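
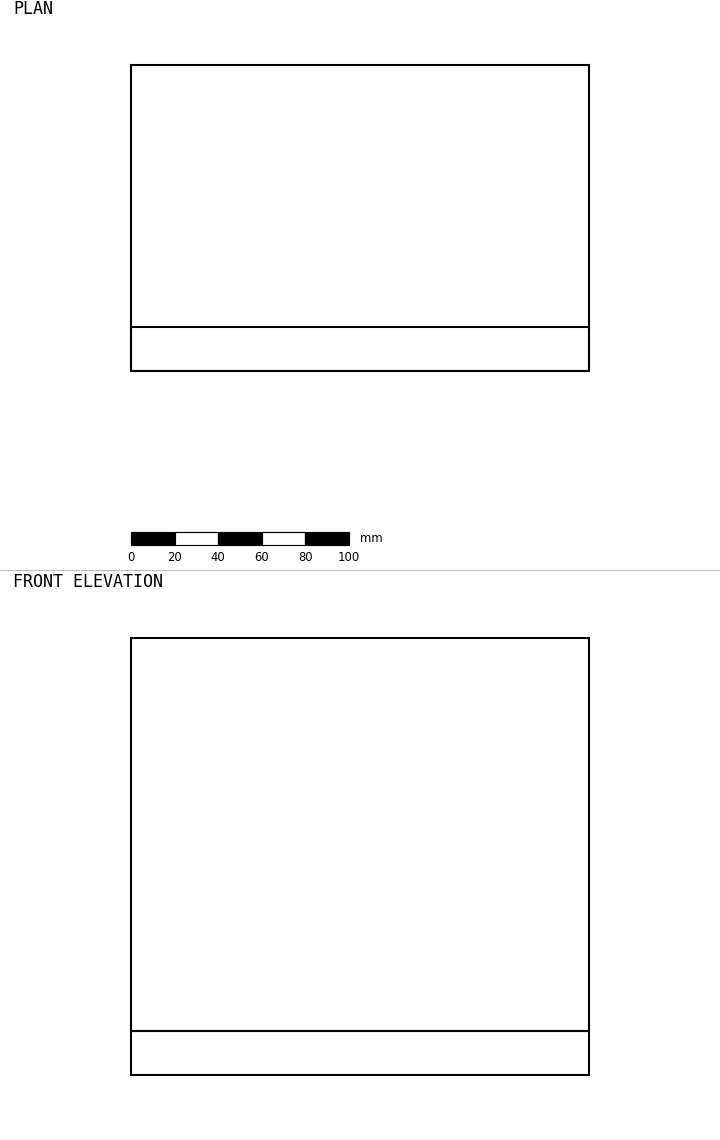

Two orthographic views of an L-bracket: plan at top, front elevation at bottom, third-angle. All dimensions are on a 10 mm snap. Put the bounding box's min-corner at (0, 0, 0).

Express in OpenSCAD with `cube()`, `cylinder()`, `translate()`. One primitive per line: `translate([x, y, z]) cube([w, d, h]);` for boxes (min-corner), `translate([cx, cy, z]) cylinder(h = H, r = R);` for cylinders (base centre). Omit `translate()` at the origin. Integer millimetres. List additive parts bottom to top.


cube([210, 140, 20]);
translate([0, 0, 20]) cube([210, 20, 180]);


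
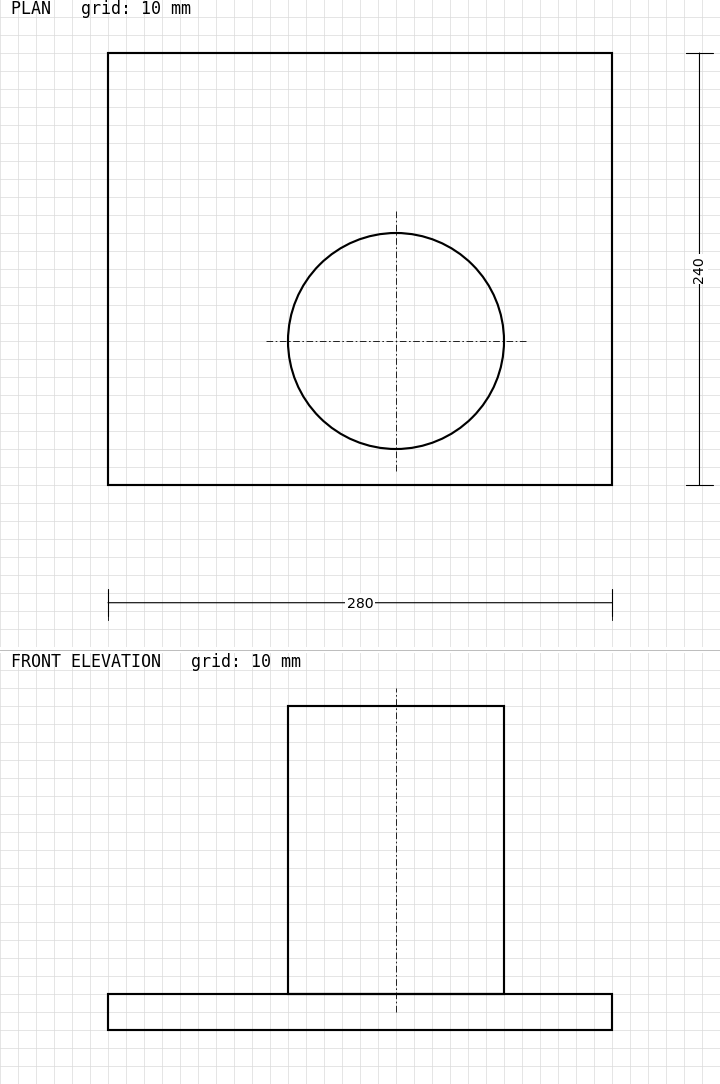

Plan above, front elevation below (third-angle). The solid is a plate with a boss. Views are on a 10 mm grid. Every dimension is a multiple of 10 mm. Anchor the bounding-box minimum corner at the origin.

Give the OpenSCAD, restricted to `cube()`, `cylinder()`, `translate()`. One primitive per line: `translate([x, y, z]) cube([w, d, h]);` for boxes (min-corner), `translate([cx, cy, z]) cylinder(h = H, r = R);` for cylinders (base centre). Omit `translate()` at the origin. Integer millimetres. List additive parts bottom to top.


cube([280, 240, 20]);
translate([160, 80, 20]) cylinder(h = 160, r = 60);


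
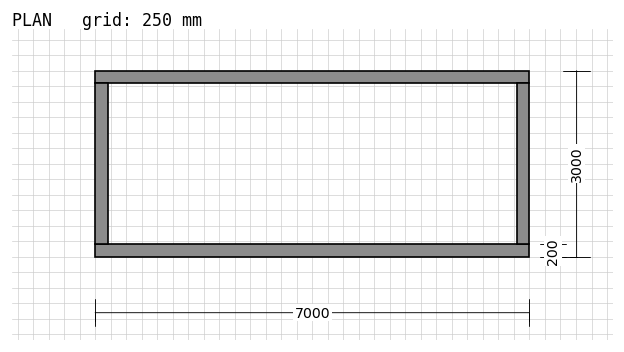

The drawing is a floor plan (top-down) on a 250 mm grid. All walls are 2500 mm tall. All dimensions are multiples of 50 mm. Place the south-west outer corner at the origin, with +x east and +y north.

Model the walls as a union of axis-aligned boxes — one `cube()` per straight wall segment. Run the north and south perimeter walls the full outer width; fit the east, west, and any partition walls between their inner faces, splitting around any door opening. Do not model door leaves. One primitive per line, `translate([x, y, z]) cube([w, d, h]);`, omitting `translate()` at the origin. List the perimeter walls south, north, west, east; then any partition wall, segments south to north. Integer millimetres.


cube([7000, 200, 2500]);
translate([0, 2800, 0]) cube([7000, 200, 2500]);
translate([0, 200, 0]) cube([200, 2600, 2500]);
translate([6800, 200, 0]) cube([200, 2600, 2500]);


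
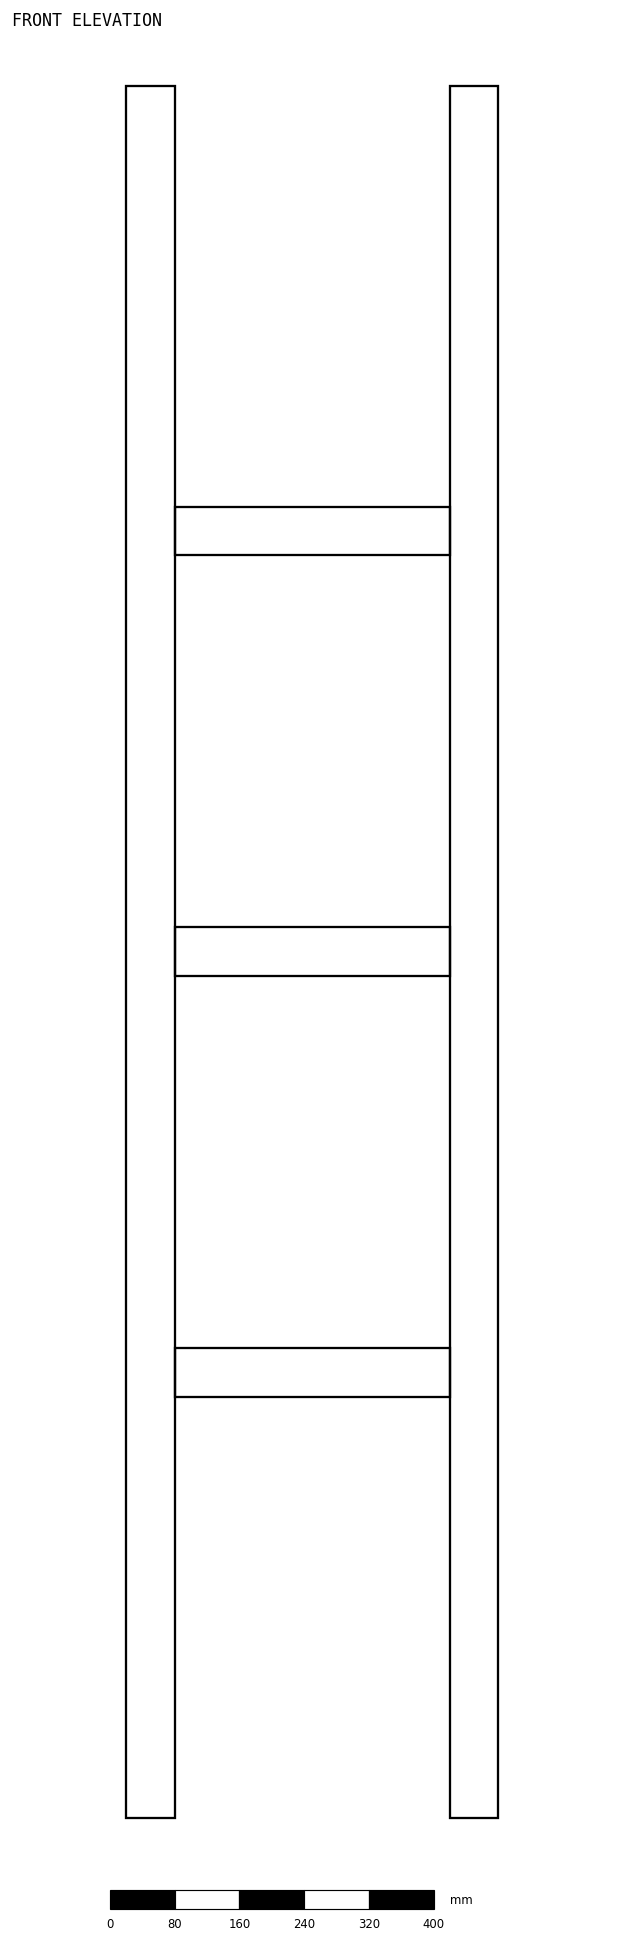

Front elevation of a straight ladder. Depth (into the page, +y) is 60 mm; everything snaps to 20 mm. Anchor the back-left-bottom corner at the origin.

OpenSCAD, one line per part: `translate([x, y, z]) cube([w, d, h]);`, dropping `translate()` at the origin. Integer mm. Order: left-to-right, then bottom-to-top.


cube([60, 60, 2140]);
translate([60, 0, 520]) cube([340, 60, 60]);
translate([60, 0, 1040]) cube([340, 60, 60]);
translate([60, 0, 1560]) cube([340, 60, 60]);
translate([400, 0, 0]) cube([60, 60, 2140]);


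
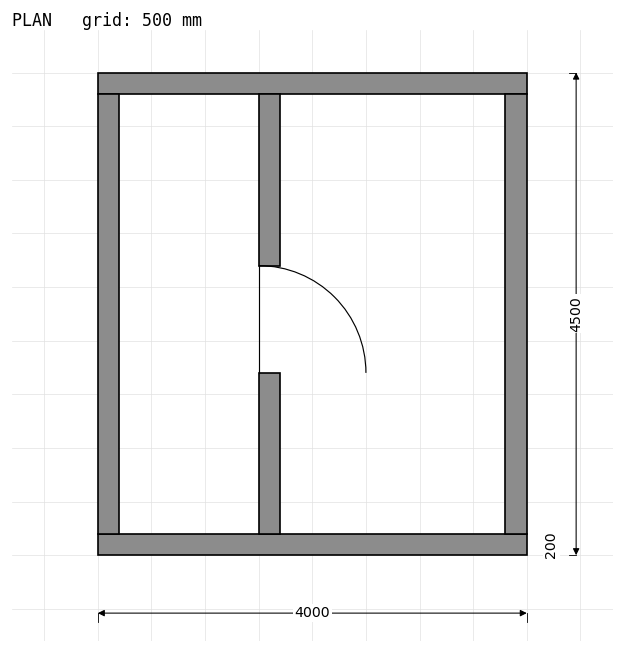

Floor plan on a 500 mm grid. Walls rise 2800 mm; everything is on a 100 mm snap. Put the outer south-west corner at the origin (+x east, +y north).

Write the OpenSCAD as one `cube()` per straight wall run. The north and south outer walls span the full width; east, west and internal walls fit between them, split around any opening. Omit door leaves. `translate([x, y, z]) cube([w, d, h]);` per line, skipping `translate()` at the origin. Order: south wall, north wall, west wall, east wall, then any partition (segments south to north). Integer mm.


cube([4000, 200, 2800]);
translate([0, 4300, 0]) cube([4000, 200, 2800]);
translate([0, 200, 0]) cube([200, 4100, 2800]);
translate([3800, 200, 0]) cube([200, 4100, 2800]);
translate([1500, 200, 0]) cube([200, 1500, 2800]);
translate([1500, 2700, 0]) cube([200, 1600, 2800]);


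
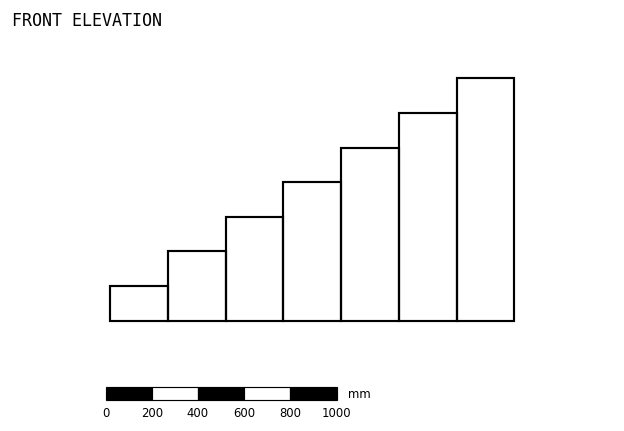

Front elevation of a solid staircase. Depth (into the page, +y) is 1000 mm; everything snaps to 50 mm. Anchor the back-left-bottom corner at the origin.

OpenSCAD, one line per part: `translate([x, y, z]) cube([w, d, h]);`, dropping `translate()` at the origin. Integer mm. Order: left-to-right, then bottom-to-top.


cube([250, 1000, 150]);
translate([250, 0, 0]) cube([250, 1000, 300]);
translate([500, 0, 0]) cube([250, 1000, 450]);
translate([750, 0, 0]) cube([250, 1000, 600]);
translate([1000, 0, 0]) cube([250, 1000, 750]);
translate([1250, 0, 0]) cube([250, 1000, 900]);
translate([1500, 0, 0]) cube([250, 1000, 1050]);


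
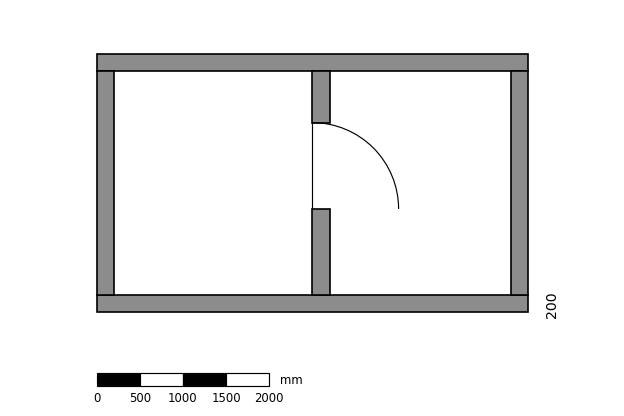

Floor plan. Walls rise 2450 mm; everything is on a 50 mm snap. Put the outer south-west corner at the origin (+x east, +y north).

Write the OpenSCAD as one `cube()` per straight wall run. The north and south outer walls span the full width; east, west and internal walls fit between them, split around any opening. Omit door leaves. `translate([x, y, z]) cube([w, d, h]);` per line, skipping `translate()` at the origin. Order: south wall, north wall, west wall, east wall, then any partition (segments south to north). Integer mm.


cube([5000, 200, 2450]);
translate([0, 2800, 0]) cube([5000, 200, 2450]);
translate([0, 200, 0]) cube([200, 2600, 2450]);
translate([4800, 200, 0]) cube([200, 2600, 2450]);
translate([2500, 200, 0]) cube([200, 1000, 2450]);
translate([2500, 2200, 0]) cube([200, 600, 2450]);


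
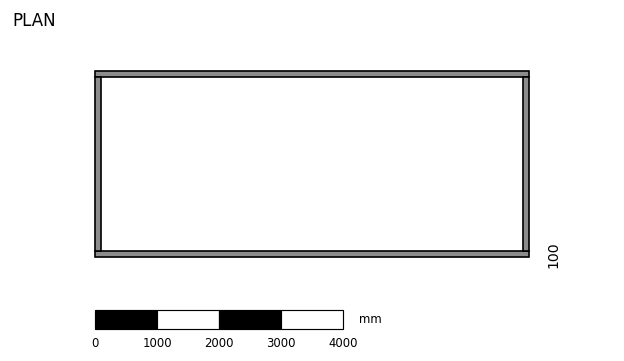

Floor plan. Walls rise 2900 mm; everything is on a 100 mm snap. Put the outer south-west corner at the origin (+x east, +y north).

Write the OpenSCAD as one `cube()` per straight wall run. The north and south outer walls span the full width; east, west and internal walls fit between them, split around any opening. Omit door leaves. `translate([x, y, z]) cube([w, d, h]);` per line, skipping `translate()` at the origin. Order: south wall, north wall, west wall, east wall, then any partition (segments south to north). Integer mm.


cube([7000, 100, 2900]);
translate([0, 2900, 0]) cube([7000, 100, 2900]);
translate([0, 100, 0]) cube([100, 2800, 2900]);
translate([6900, 100, 0]) cube([100, 2800, 2900]);


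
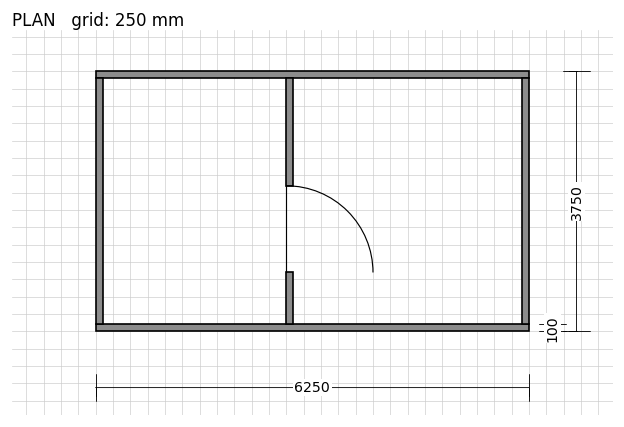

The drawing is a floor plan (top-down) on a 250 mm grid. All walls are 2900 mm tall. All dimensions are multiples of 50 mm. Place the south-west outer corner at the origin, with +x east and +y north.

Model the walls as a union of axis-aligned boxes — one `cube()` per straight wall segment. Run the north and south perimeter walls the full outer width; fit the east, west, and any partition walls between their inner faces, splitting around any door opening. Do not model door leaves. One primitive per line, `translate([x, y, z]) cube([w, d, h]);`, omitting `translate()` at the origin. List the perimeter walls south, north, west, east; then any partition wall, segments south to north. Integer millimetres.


cube([6250, 100, 2900]);
translate([0, 3650, 0]) cube([6250, 100, 2900]);
translate([0, 100, 0]) cube([100, 3550, 2900]);
translate([6150, 100, 0]) cube([100, 3550, 2900]);
translate([2750, 100, 0]) cube([100, 750, 2900]);
translate([2750, 2100, 0]) cube([100, 1550, 2900]);


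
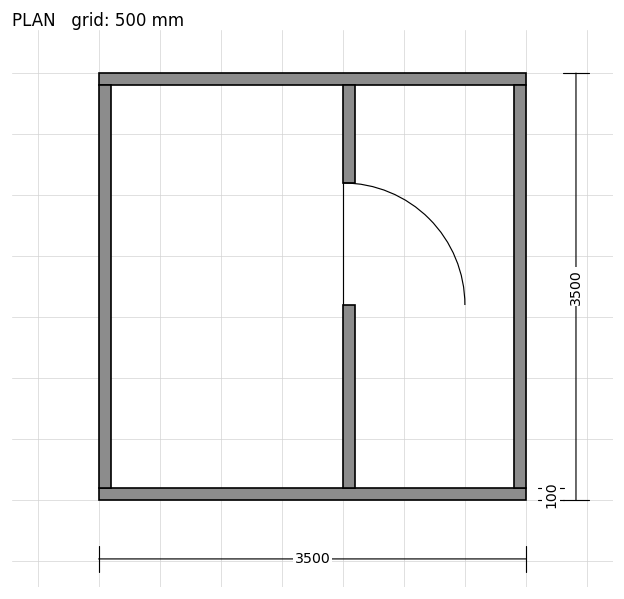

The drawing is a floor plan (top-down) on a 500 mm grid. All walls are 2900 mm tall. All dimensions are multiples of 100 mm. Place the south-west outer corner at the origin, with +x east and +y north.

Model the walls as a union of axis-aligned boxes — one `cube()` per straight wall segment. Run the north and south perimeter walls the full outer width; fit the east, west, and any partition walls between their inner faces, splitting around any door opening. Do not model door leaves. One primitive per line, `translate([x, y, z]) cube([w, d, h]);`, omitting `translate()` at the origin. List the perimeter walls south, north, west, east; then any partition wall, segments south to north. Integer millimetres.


cube([3500, 100, 2900]);
translate([0, 3400, 0]) cube([3500, 100, 2900]);
translate([0, 100, 0]) cube([100, 3300, 2900]);
translate([3400, 100, 0]) cube([100, 3300, 2900]);
translate([2000, 100, 0]) cube([100, 1500, 2900]);
translate([2000, 2600, 0]) cube([100, 800, 2900]);


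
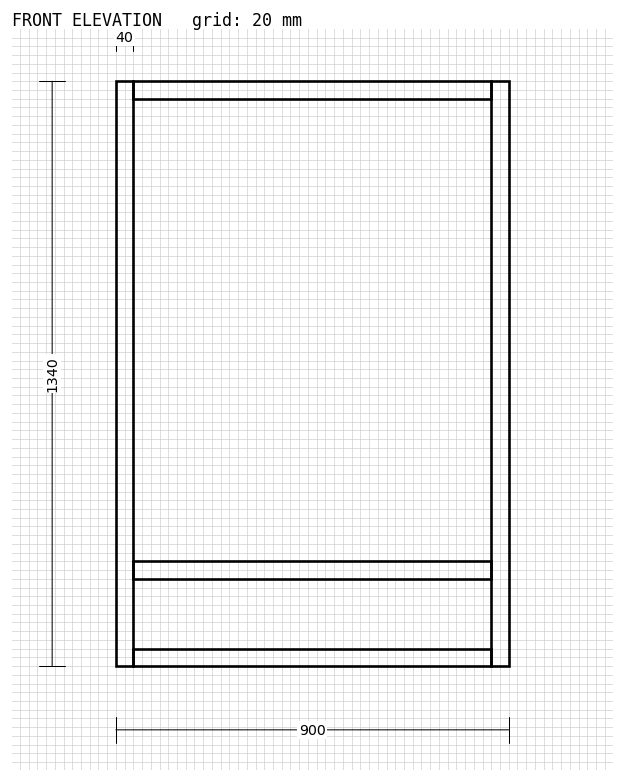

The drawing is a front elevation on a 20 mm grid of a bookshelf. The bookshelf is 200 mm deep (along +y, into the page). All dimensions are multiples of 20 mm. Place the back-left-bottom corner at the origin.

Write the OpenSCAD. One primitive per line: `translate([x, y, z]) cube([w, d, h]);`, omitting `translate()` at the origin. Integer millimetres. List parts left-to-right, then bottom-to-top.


cube([40, 200, 1340]);
translate([40, 0, 0]) cube([820, 200, 40]);
translate([40, 0, 200]) cube([820, 200, 40]);
translate([40, 0, 1300]) cube([820, 200, 40]);
translate([860, 0, 0]) cube([40, 200, 1340]);


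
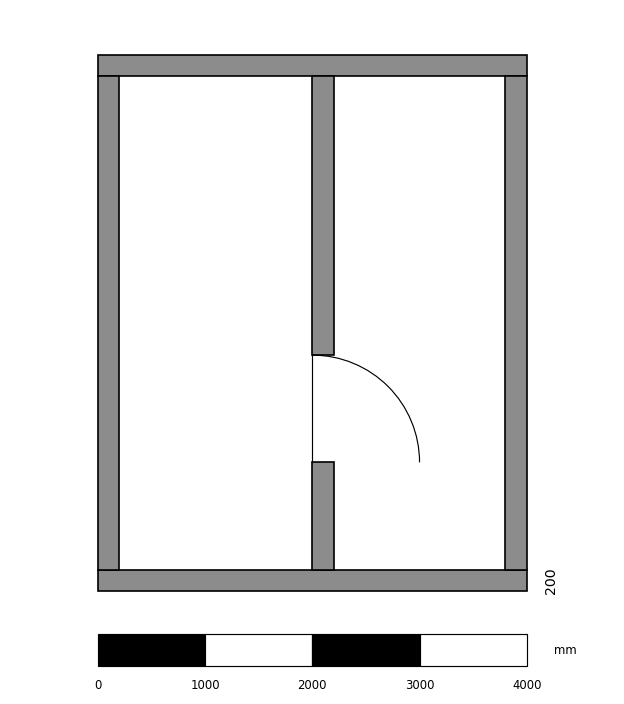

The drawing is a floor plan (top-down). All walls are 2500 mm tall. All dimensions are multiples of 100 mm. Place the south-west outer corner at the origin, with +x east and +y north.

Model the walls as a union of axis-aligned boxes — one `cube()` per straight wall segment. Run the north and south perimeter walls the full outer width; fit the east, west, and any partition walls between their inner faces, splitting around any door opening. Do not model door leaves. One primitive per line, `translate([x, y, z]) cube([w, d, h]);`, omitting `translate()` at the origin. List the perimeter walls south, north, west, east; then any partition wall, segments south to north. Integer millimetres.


cube([4000, 200, 2500]);
translate([0, 4800, 0]) cube([4000, 200, 2500]);
translate([0, 200, 0]) cube([200, 4600, 2500]);
translate([3800, 200, 0]) cube([200, 4600, 2500]);
translate([2000, 200, 0]) cube([200, 1000, 2500]);
translate([2000, 2200, 0]) cube([200, 2600, 2500]);


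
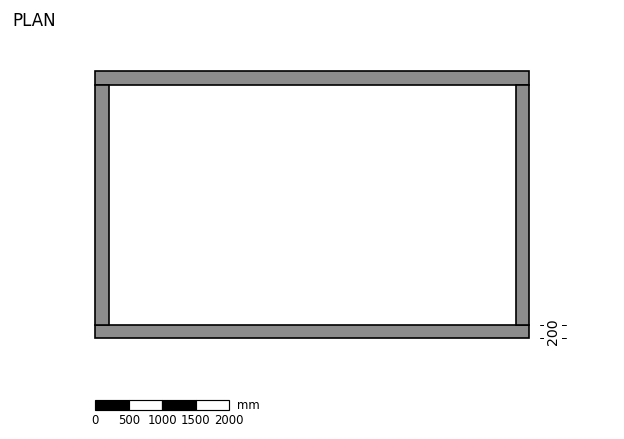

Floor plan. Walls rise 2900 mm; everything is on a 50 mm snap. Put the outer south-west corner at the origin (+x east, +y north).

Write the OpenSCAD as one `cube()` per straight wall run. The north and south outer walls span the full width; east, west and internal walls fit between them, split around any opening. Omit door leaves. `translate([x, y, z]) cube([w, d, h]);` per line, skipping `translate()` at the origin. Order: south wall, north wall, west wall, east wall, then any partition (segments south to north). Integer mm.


cube([6500, 200, 2900]);
translate([0, 3800, 0]) cube([6500, 200, 2900]);
translate([0, 200, 0]) cube([200, 3600, 2900]);
translate([6300, 200, 0]) cube([200, 3600, 2900]);


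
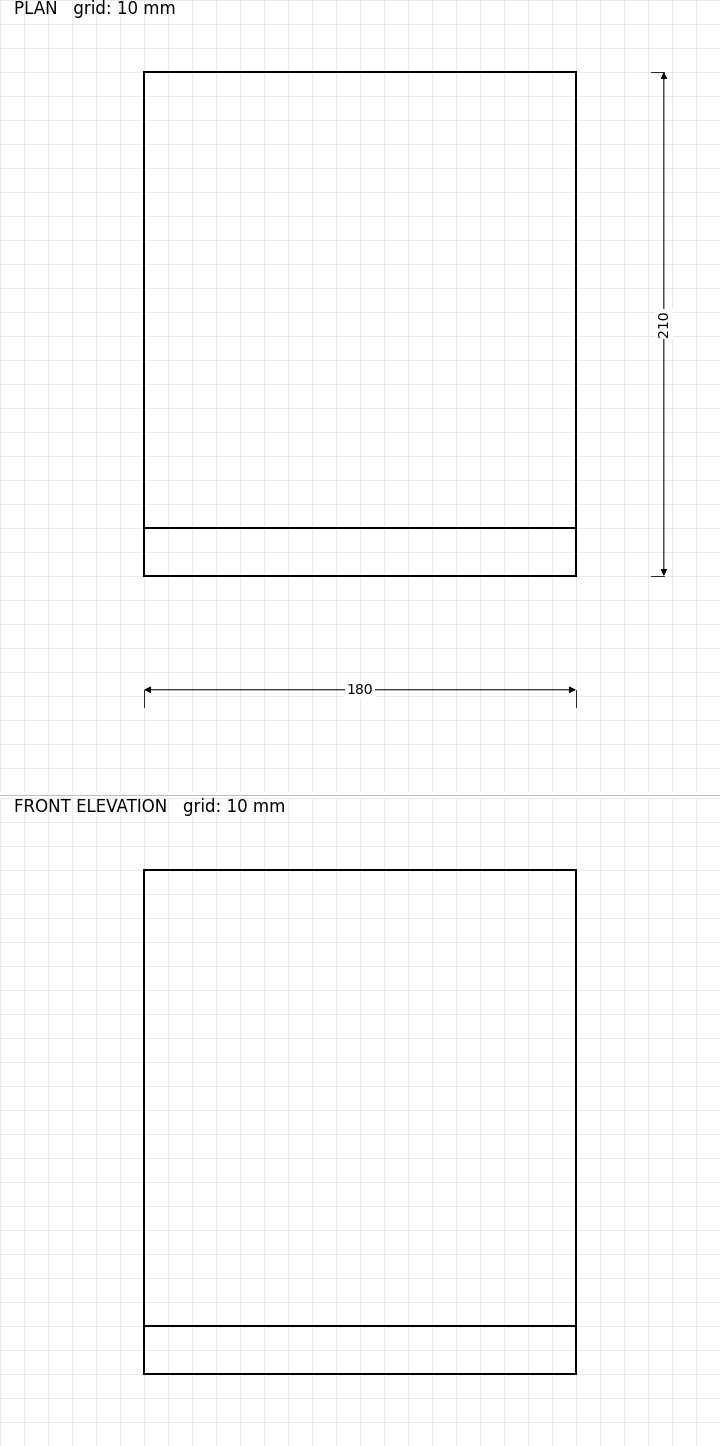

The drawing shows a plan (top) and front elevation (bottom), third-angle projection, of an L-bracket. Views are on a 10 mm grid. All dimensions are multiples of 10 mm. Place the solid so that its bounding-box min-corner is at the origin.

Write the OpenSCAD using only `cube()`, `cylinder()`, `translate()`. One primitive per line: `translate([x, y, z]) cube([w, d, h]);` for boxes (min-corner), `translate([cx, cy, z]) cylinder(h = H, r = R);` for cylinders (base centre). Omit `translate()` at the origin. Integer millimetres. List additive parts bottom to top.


cube([180, 210, 20]);
translate([0, 0, 20]) cube([180, 20, 190]);


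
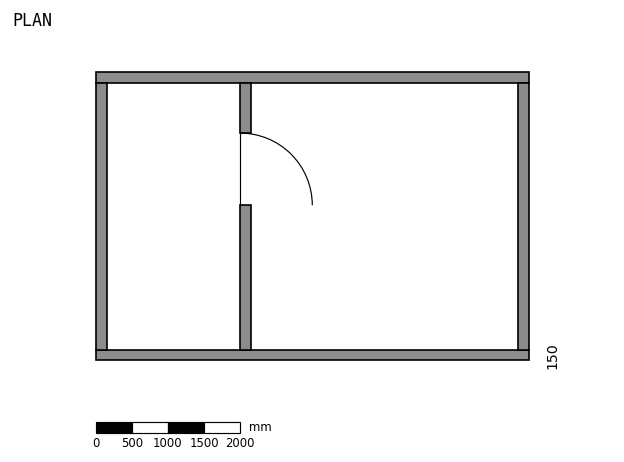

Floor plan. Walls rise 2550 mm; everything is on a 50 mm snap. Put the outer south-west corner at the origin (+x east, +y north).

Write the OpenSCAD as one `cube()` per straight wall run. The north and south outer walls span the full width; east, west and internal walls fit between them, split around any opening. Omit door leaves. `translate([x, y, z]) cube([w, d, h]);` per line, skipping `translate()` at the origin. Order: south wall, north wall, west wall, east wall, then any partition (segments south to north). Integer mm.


cube([6000, 150, 2550]);
translate([0, 3850, 0]) cube([6000, 150, 2550]);
translate([0, 150, 0]) cube([150, 3700, 2550]);
translate([5850, 150, 0]) cube([150, 3700, 2550]);
translate([2000, 150, 0]) cube([150, 2000, 2550]);
translate([2000, 3150, 0]) cube([150, 700, 2550]);


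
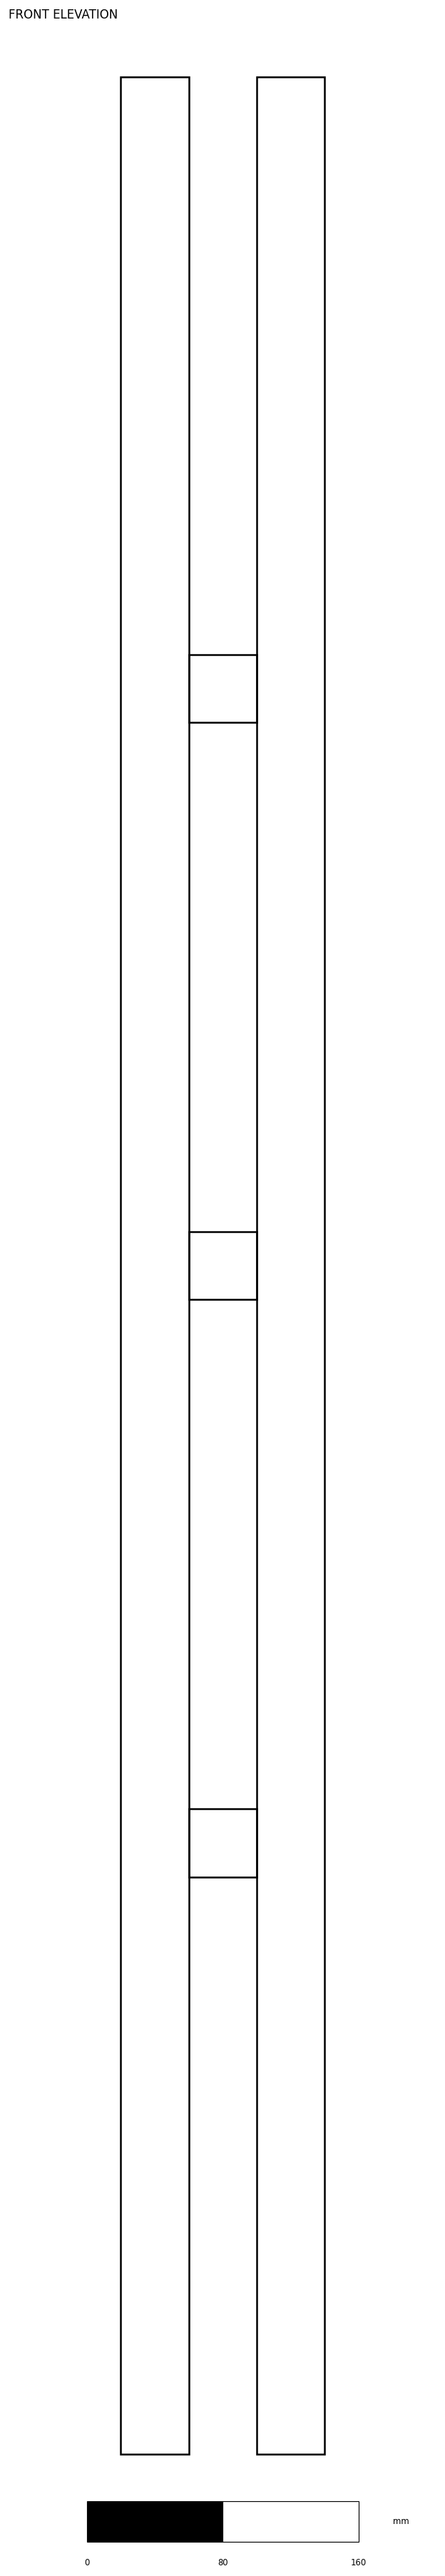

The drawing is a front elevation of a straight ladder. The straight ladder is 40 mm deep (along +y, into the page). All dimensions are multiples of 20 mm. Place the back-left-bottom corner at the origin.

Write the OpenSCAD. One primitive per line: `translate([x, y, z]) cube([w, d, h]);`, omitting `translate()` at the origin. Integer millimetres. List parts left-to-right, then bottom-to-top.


cube([40, 40, 1400]);
translate([40, 0, 340]) cube([40, 40, 40]);
translate([40, 0, 680]) cube([40, 40, 40]);
translate([40, 0, 1020]) cube([40, 40, 40]);
translate([80, 0, 0]) cube([40, 40, 1400]);


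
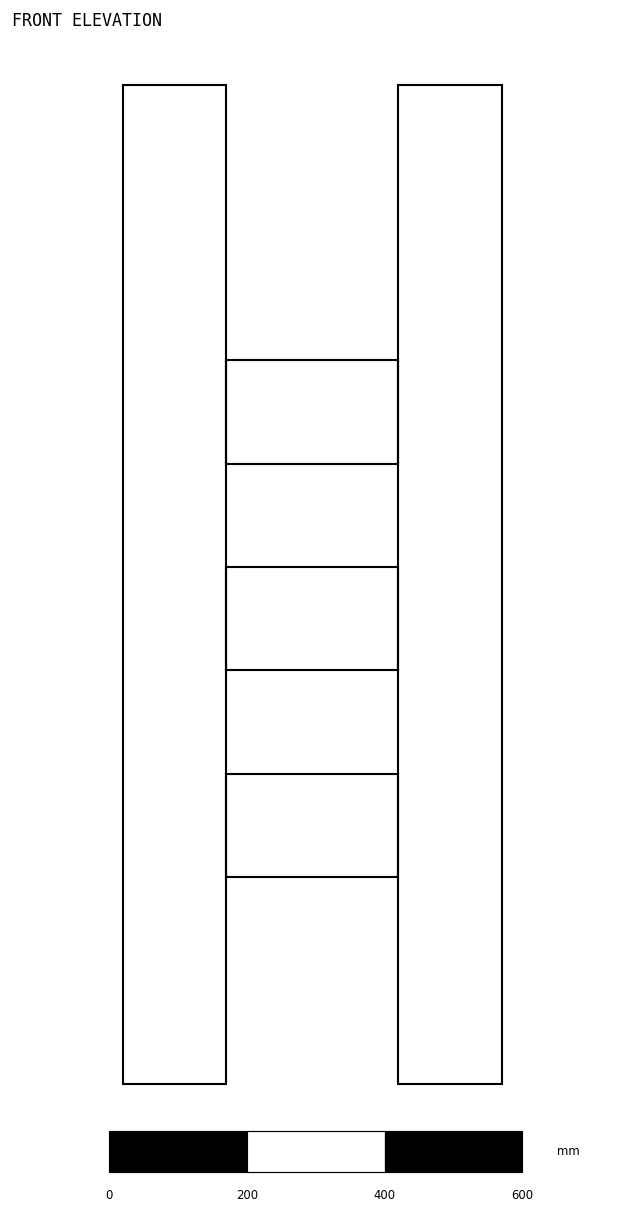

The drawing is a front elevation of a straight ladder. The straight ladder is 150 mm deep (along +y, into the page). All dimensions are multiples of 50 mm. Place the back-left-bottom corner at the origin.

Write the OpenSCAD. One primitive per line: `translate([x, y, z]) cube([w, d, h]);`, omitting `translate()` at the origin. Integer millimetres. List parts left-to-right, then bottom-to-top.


cube([150, 150, 1450]);
translate([150, 0, 300]) cube([250, 150, 150]);
translate([150, 0, 600]) cube([250, 150, 150]);
translate([150, 0, 900]) cube([250, 150, 150]);
translate([400, 0, 0]) cube([150, 150, 1450]);


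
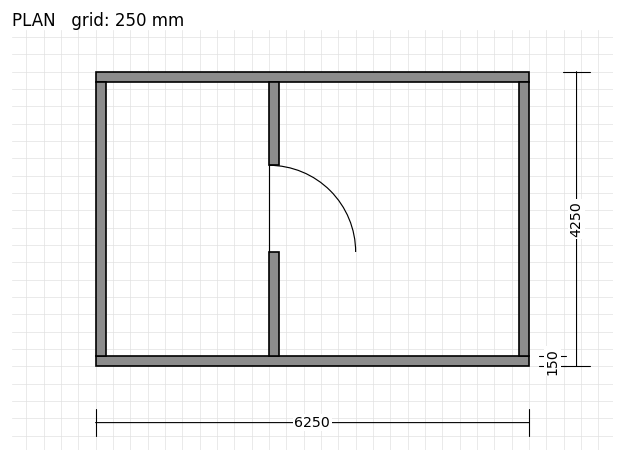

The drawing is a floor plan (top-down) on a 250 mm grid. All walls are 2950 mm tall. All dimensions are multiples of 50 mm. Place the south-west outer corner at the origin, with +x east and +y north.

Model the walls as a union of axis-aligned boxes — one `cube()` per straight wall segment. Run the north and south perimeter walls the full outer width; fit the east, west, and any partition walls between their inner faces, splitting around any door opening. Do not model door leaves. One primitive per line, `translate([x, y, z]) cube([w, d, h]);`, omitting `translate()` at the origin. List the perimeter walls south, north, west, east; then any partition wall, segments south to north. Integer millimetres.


cube([6250, 150, 2950]);
translate([0, 4100, 0]) cube([6250, 150, 2950]);
translate([0, 150, 0]) cube([150, 3950, 2950]);
translate([6100, 150, 0]) cube([150, 3950, 2950]);
translate([2500, 150, 0]) cube([150, 1500, 2950]);
translate([2500, 2900, 0]) cube([150, 1200, 2950]);


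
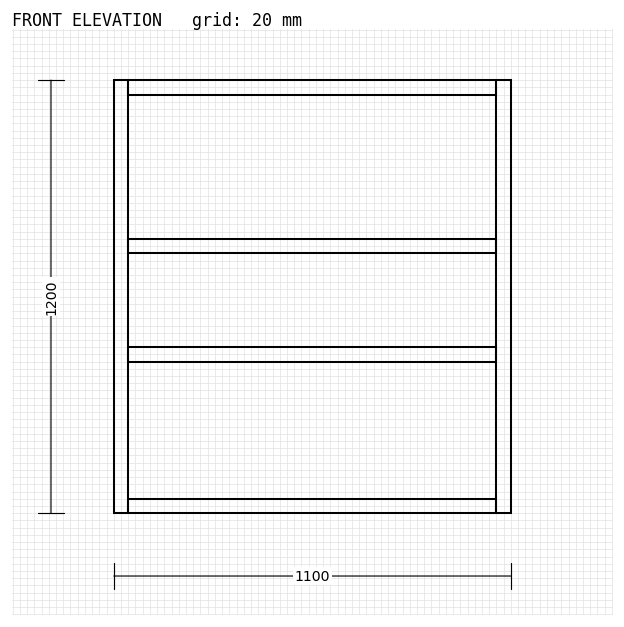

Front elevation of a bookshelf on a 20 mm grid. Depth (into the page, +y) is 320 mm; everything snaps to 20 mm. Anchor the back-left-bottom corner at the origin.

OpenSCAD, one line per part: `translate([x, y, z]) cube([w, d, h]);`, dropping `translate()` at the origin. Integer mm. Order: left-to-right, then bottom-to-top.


cube([40, 320, 1200]);
translate([40, 0, 0]) cube([1020, 320, 40]);
translate([40, 0, 420]) cube([1020, 320, 40]);
translate([40, 0, 720]) cube([1020, 320, 40]);
translate([40, 0, 1160]) cube([1020, 320, 40]);
translate([1060, 0, 0]) cube([40, 320, 1200]);


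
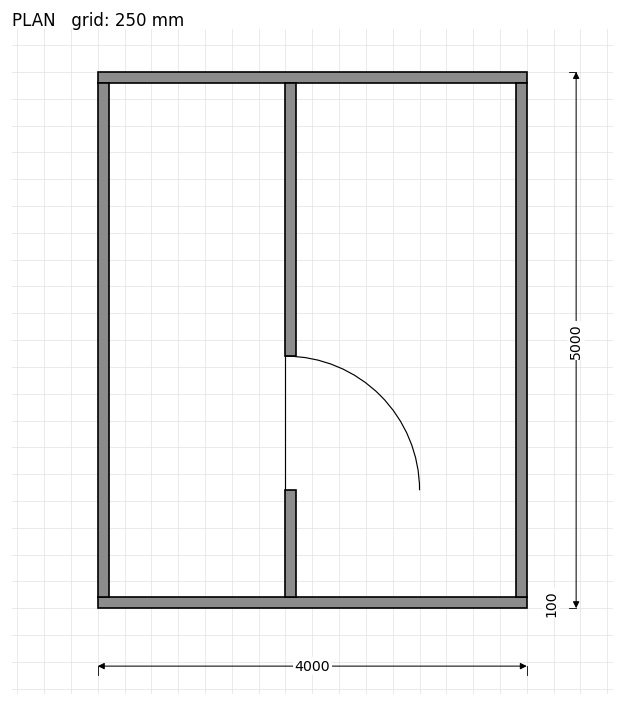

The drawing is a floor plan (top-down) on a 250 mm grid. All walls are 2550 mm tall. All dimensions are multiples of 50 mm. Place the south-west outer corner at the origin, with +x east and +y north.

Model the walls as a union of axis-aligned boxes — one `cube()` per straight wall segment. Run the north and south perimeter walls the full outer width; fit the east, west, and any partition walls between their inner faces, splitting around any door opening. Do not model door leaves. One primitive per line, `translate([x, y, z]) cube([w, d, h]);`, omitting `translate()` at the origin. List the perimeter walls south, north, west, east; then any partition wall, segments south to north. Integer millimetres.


cube([4000, 100, 2550]);
translate([0, 4900, 0]) cube([4000, 100, 2550]);
translate([0, 100, 0]) cube([100, 4800, 2550]);
translate([3900, 100, 0]) cube([100, 4800, 2550]);
translate([1750, 100, 0]) cube([100, 1000, 2550]);
translate([1750, 2350, 0]) cube([100, 2550, 2550]);


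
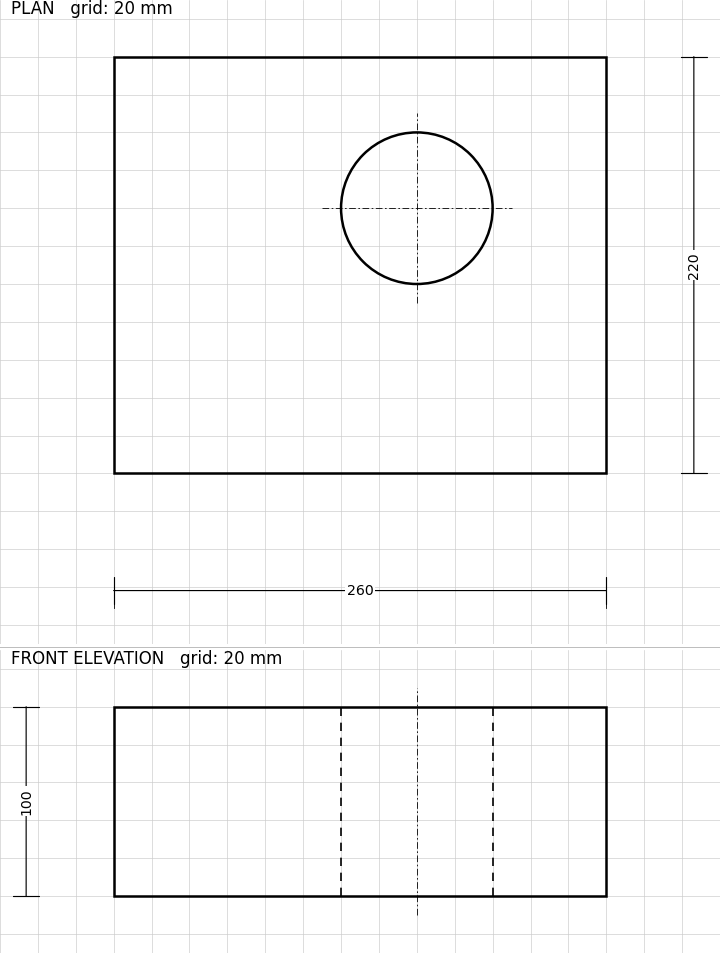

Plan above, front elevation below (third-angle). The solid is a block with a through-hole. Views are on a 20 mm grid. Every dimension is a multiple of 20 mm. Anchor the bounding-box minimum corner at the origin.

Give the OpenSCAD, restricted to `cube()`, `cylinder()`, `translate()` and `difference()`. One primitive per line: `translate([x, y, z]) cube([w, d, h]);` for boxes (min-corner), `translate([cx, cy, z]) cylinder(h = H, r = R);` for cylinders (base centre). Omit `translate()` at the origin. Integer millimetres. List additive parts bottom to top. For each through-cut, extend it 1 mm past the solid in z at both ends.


difference() {
  cube([260, 220, 100]);
  translate([160, 140, -1]) cylinder(h = 102, r = 40);
}


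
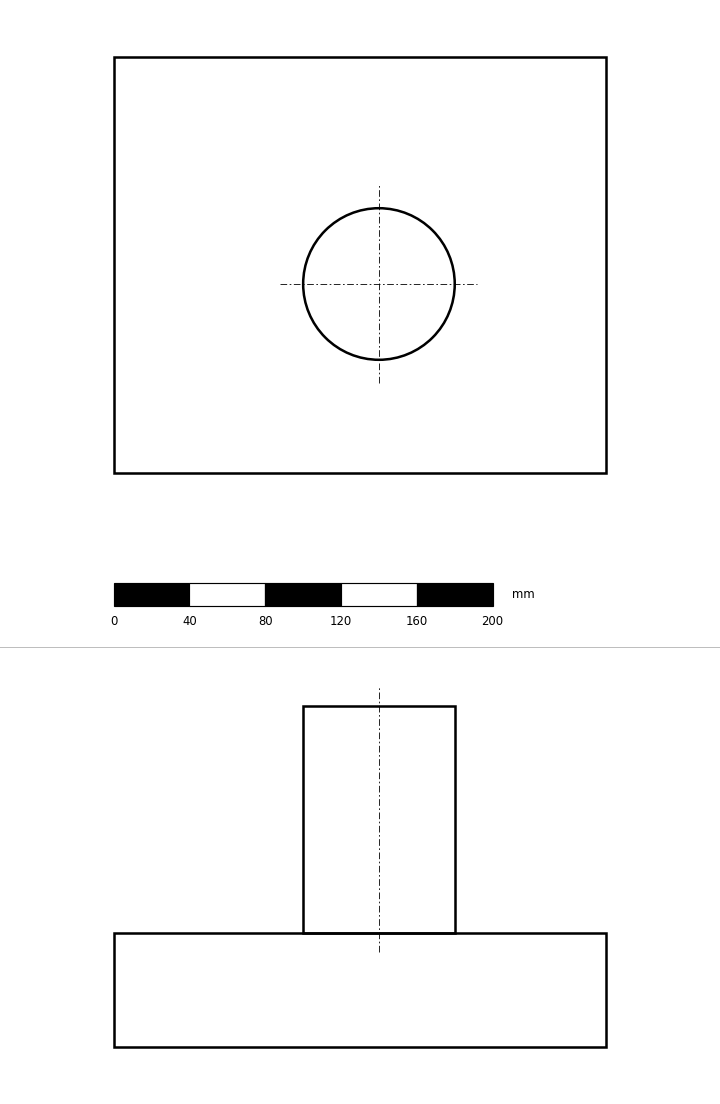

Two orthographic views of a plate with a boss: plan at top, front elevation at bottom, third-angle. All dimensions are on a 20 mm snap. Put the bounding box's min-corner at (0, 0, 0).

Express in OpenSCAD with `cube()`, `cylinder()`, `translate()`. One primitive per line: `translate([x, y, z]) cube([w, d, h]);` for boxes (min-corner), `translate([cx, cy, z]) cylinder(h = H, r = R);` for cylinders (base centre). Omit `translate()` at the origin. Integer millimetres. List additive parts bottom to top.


cube([260, 220, 60]);
translate([140, 100, 60]) cylinder(h = 120, r = 40);


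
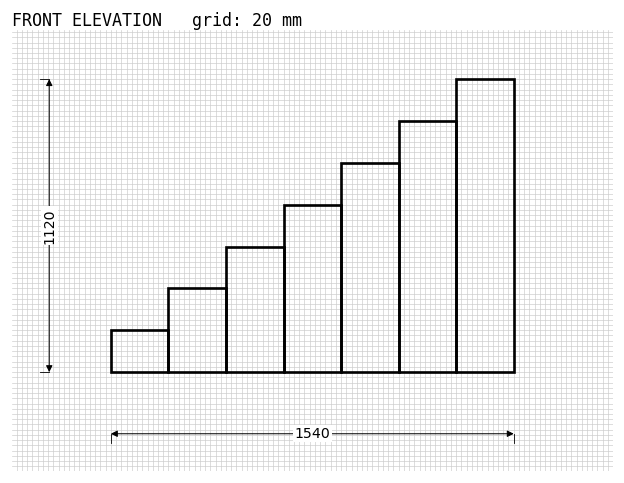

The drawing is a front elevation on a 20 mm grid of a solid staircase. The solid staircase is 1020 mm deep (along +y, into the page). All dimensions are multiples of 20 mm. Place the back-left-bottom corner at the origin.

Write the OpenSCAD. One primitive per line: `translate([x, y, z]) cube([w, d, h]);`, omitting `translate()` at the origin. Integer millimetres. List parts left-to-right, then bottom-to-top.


cube([220, 1020, 160]);
translate([220, 0, 0]) cube([220, 1020, 320]);
translate([440, 0, 0]) cube([220, 1020, 480]);
translate([660, 0, 0]) cube([220, 1020, 640]);
translate([880, 0, 0]) cube([220, 1020, 800]);
translate([1100, 0, 0]) cube([220, 1020, 960]);
translate([1320, 0, 0]) cube([220, 1020, 1120]);


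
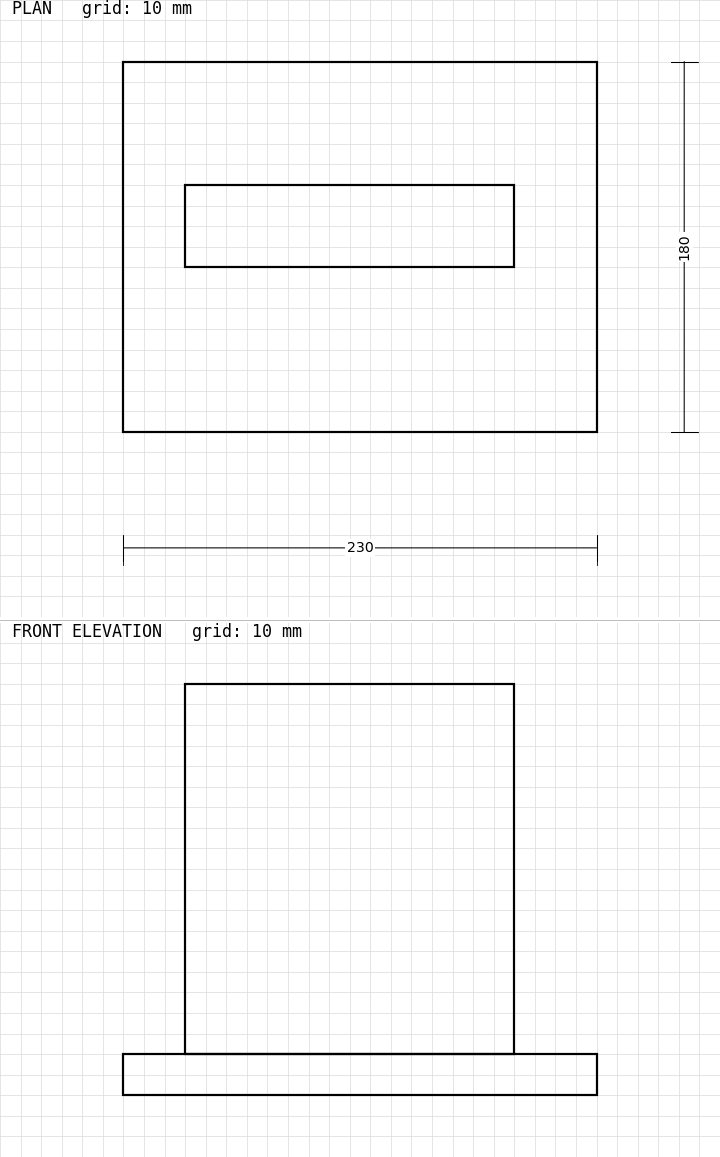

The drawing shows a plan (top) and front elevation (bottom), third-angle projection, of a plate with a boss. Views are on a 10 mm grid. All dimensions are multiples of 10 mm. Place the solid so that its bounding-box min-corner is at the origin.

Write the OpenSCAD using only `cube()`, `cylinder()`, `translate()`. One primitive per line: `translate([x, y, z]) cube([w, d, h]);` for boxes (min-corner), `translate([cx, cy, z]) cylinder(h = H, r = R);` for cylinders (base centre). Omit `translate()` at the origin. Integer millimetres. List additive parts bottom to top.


cube([230, 180, 20]);
translate([30, 80, 20]) cube([160, 40, 180]);


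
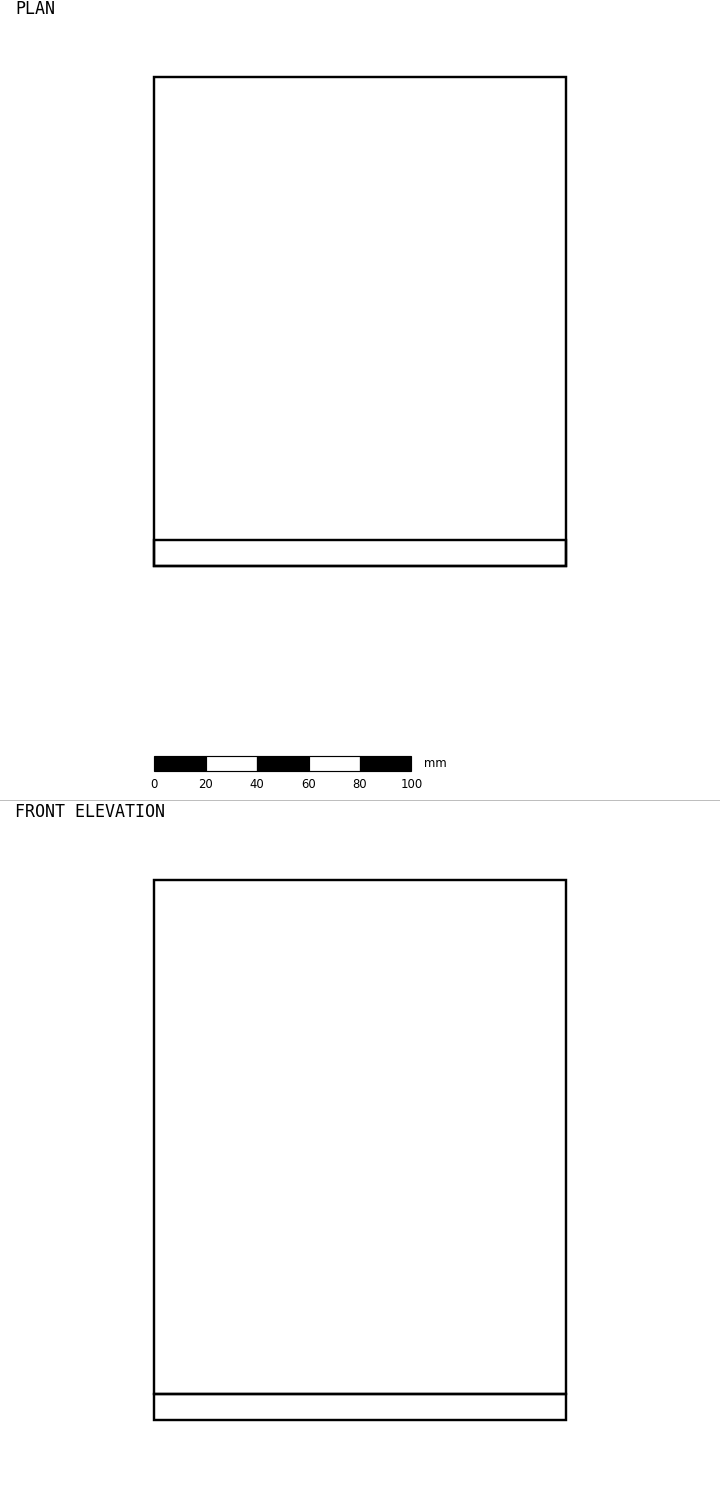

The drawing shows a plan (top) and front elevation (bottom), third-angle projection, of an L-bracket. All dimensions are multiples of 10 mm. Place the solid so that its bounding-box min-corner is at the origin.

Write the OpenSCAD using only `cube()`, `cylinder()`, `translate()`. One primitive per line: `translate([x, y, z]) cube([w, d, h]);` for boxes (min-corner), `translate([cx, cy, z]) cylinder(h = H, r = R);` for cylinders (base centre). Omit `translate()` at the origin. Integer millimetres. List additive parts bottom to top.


cube([160, 190, 10]);
translate([0, 0, 10]) cube([160, 10, 200]);


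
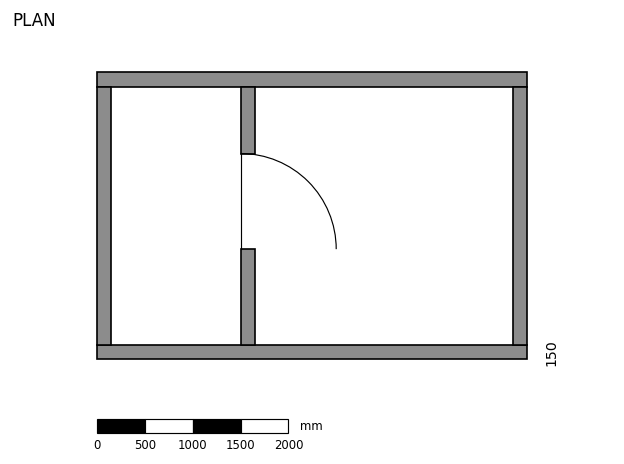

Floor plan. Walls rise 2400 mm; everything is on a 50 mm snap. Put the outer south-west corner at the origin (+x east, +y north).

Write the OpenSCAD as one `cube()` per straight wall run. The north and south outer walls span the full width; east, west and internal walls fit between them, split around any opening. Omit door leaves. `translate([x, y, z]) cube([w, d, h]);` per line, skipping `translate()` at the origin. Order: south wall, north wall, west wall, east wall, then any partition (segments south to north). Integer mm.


cube([4500, 150, 2400]);
translate([0, 2850, 0]) cube([4500, 150, 2400]);
translate([0, 150, 0]) cube([150, 2700, 2400]);
translate([4350, 150, 0]) cube([150, 2700, 2400]);
translate([1500, 150, 0]) cube([150, 1000, 2400]);
translate([1500, 2150, 0]) cube([150, 700, 2400]);


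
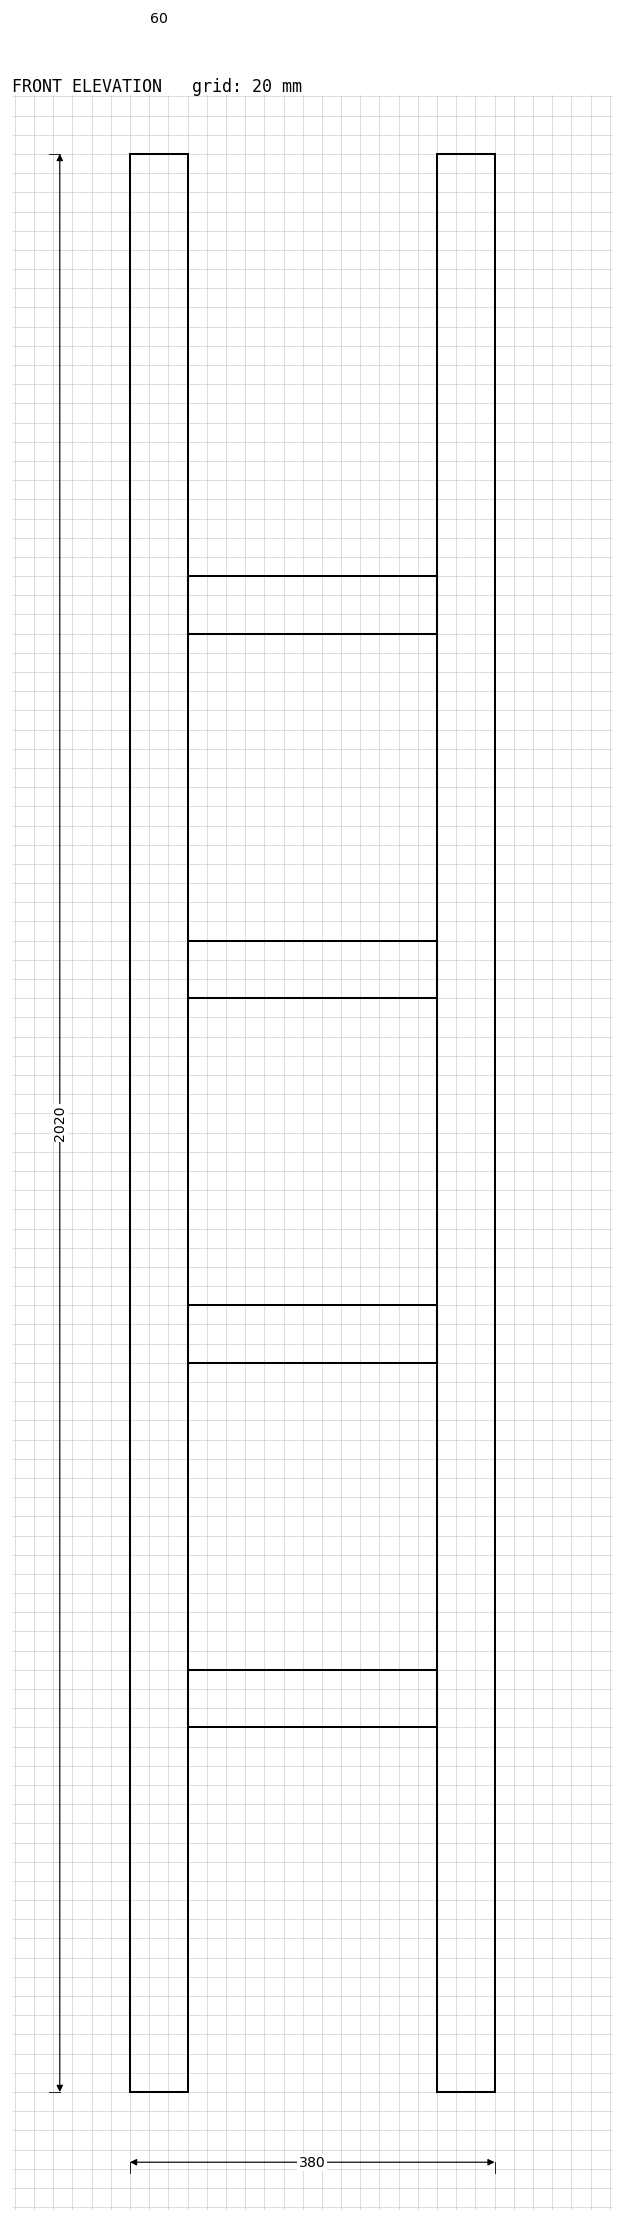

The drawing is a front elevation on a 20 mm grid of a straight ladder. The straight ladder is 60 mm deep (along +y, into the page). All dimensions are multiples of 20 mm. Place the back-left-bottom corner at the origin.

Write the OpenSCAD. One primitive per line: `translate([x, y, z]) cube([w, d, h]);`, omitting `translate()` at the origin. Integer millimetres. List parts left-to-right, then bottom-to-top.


cube([60, 60, 2020]);
translate([60, 0, 380]) cube([260, 60, 60]);
translate([60, 0, 760]) cube([260, 60, 60]);
translate([60, 0, 1140]) cube([260, 60, 60]);
translate([60, 0, 1520]) cube([260, 60, 60]);
translate([320, 0, 0]) cube([60, 60, 2020]);


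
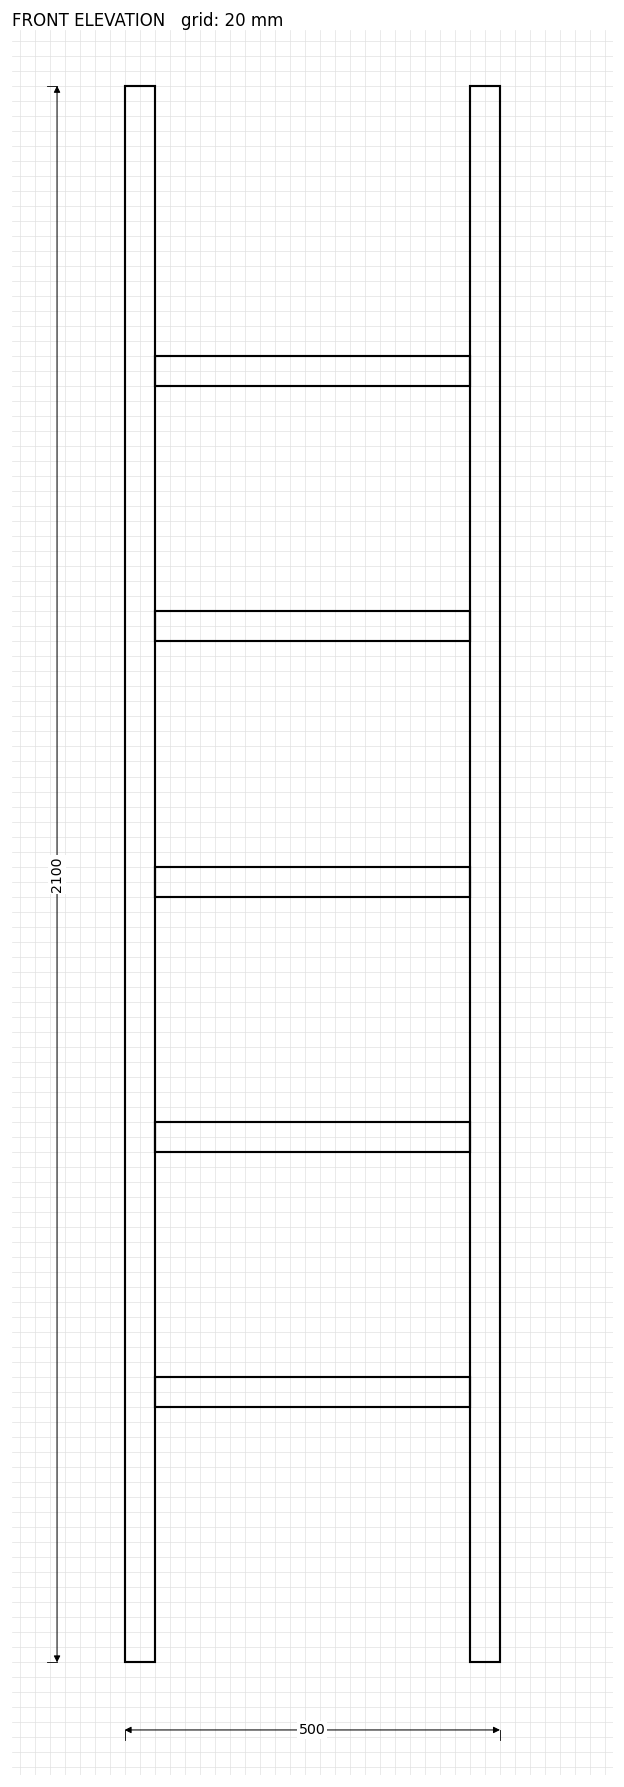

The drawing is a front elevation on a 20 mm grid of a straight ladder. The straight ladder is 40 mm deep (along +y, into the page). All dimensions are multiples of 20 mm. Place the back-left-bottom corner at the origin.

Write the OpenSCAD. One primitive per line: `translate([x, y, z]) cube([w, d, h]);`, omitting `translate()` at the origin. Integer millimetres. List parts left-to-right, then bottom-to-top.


cube([40, 40, 2100]);
translate([40, 0, 340]) cube([420, 40, 40]);
translate([40, 0, 680]) cube([420, 40, 40]);
translate([40, 0, 1020]) cube([420, 40, 40]);
translate([40, 0, 1360]) cube([420, 40, 40]);
translate([40, 0, 1700]) cube([420, 40, 40]);
translate([460, 0, 0]) cube([40, 40, 2100]);


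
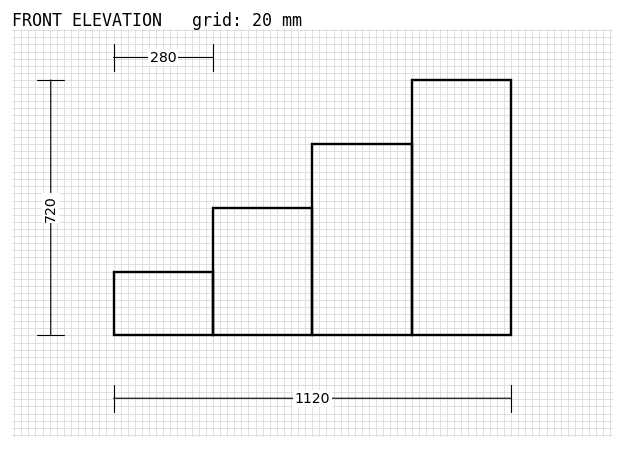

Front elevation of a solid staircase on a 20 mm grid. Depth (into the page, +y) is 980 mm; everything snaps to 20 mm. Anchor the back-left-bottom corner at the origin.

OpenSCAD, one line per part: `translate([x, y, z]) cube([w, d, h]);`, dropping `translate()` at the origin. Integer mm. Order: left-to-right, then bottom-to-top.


cube([280, 980, 180]);
translate([280, 0, 0]) cube([280, 980, 360]);
translate([560, 0, 0]) cube([280, 980, 540]);
translate([840, 0, 0]) cube([280, 980, 720]);


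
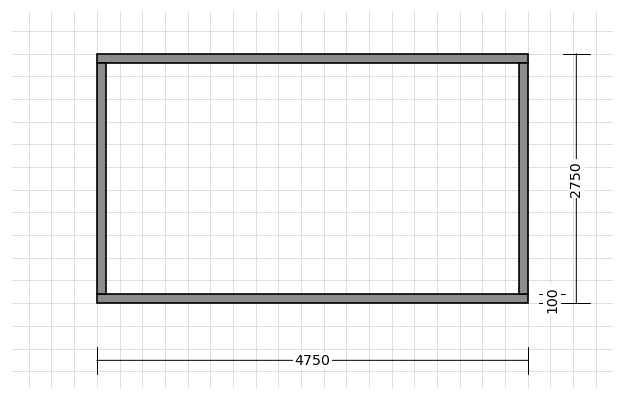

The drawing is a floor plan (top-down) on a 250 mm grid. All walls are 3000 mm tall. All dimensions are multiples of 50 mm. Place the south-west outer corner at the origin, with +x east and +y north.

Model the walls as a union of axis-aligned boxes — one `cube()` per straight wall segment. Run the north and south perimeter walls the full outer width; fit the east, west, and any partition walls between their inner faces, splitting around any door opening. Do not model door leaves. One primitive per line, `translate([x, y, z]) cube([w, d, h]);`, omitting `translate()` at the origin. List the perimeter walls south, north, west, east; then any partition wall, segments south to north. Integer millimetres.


cube([4750, 100, 3000]);
translate([0, 2650, 0]) cube([4750, 100, 3000]);
translate([0, 100, 0]) cube([100, 2550, 3000]);
translate([4650, 100, 0]) cube([100, 2550, 3000]);


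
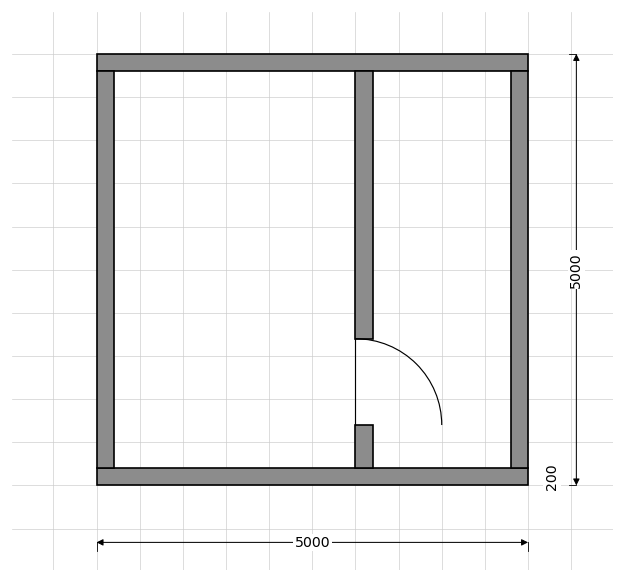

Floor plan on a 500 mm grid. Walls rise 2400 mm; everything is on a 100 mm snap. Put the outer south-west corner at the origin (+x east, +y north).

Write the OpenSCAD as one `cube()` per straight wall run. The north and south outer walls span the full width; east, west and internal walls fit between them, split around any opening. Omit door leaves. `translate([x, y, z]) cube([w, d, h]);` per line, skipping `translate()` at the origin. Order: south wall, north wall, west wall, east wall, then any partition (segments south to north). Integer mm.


cube([5000, 200, 2400]);
translate([0, 4800, 0]) cube([5000, 200, 2400]);
translate([0, 200, 0]) cube([200, 4600, 2400]);
translate([4800, 200, 0]) cube([200, 4600, 2400]);
translate([3000, 200, 0]) cube([200, 500, 2400]);
translate([3000, 1700, 0]) cube([200, 3100, 2400]);


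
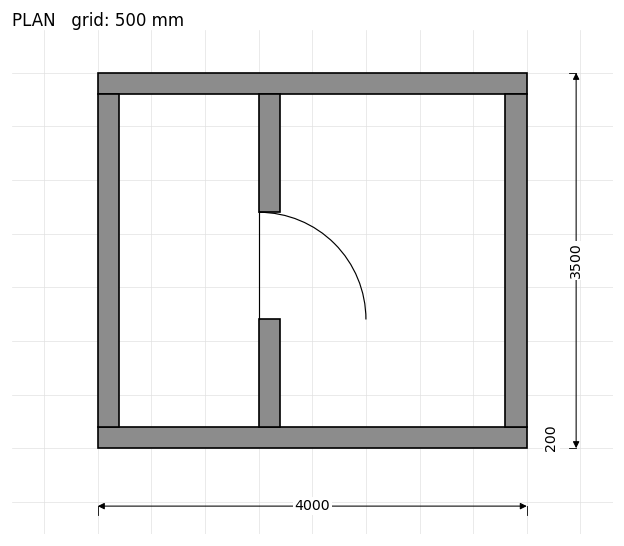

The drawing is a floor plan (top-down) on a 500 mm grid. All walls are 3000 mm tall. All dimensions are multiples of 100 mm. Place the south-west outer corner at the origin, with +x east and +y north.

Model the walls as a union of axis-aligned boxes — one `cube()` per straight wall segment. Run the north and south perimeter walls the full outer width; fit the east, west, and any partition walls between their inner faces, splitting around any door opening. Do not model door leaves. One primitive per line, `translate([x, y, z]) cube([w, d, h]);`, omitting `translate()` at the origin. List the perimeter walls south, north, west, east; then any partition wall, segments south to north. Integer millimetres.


cube([4000, 200, 3000]);
translate([0, 3300, 0]) cube([4000, 200, 3000]);
translate([0, 200, 0]) cube([200, 3100, 3000]);
translate([3800, 200, 0]) cube([200, 3100, 3000]);
translate([1500, 200, 0]) cube([200, 1000, 3000]);
translate([1500, 2200, 0]) cube([200, 1100, 3000]);


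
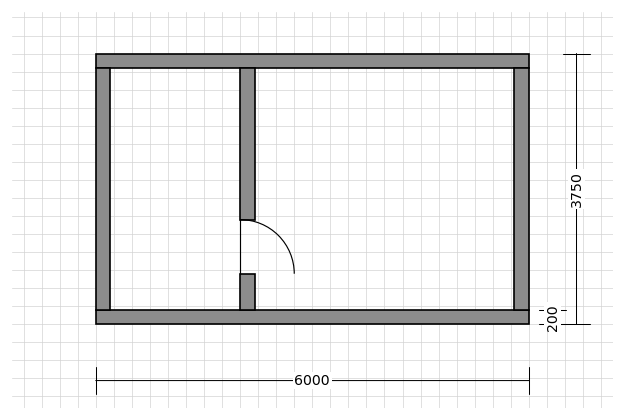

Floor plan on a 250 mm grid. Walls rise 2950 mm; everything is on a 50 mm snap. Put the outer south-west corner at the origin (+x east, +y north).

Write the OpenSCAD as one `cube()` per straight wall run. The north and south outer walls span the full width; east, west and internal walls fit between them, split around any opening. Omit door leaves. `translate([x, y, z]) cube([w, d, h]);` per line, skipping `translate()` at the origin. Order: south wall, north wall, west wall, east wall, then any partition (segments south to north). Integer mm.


cube([6000, 200, 2950]);
translate([0, 3550, 0]) cube([6000, 200, 2950]);
translate([0, 200, 0]) cube([200, 3350, 2950]);
translate([5800, 200, 0]) cube([200, 3350, 2950]);
translate([2000, 200, 0]) cube([200, 500, 2950]);
translate([2000, 1450, 0]) cube([200, 2100, 2950]);


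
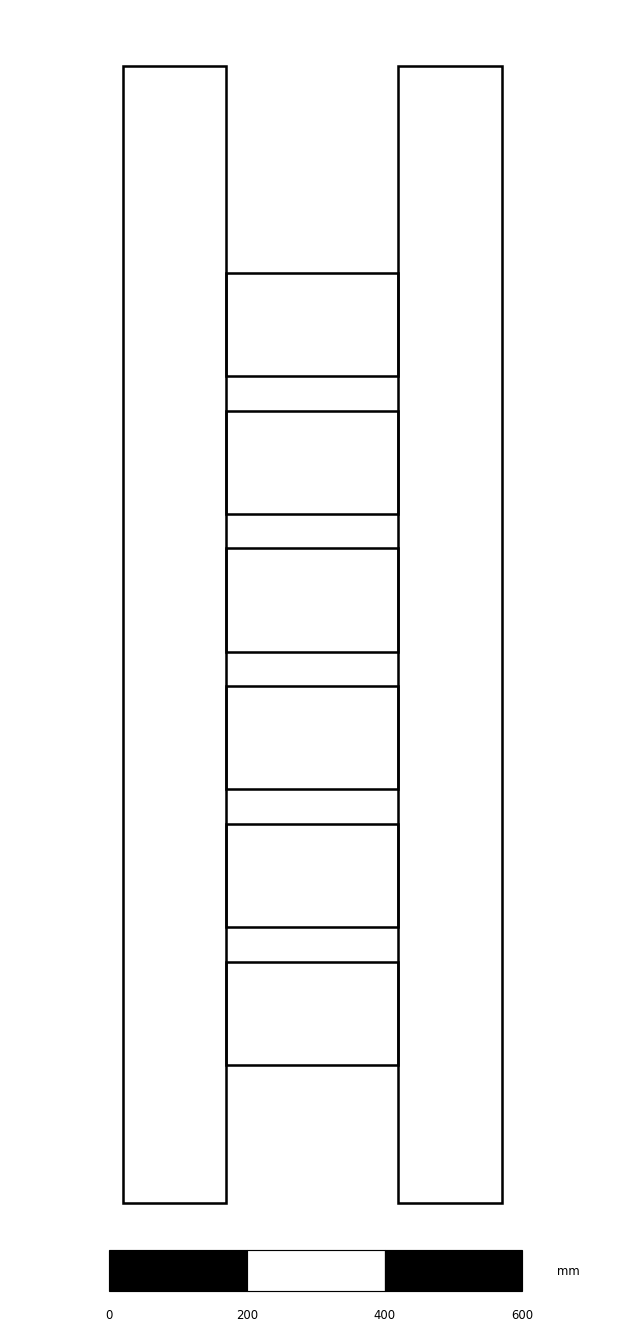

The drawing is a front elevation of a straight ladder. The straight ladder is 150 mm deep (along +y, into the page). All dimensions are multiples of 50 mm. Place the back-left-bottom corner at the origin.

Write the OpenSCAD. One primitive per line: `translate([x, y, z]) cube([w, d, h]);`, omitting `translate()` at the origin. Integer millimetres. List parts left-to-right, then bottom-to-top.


cube([150, 150, 1650]);
translate([150, 0, 200]) cube([250, 150, 150]);
translate([150, 0, 400]) cube([250, 150, 150]);
translate([150, 0, 600]) cube([250, 150, 150]);
translate([150, 0, 800]) cube([250, 150, 150]);
translate([150, 0, 1000]) cube([250, 150, 150]);
translate([150, 0, 1200]) cube([250, 150, 150]);
translate([400, 0, 0]) cube([150, 150, 1650]);


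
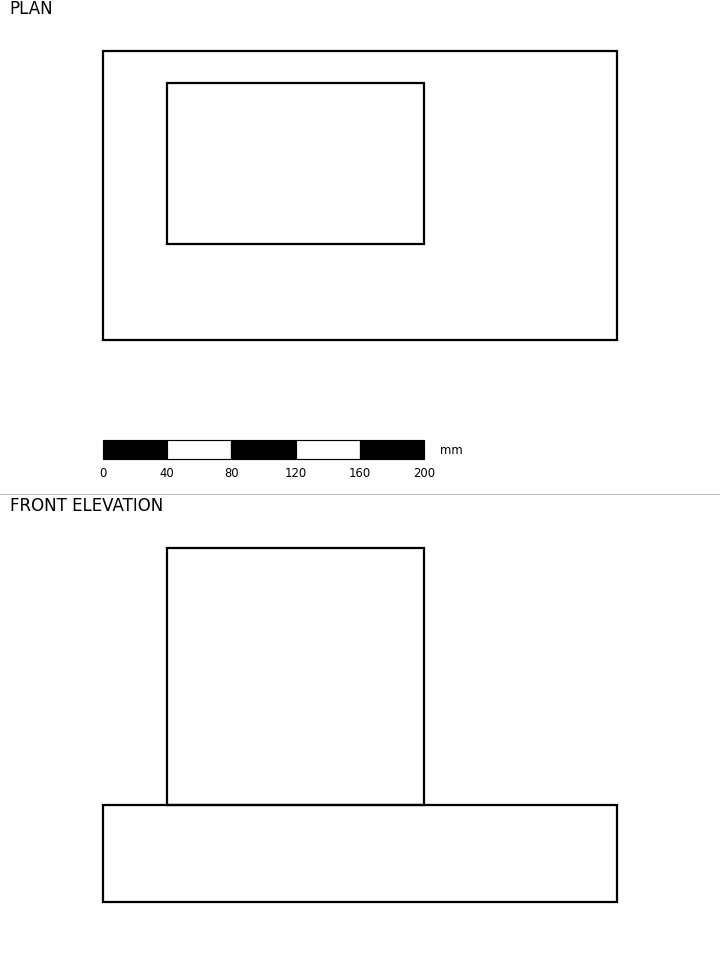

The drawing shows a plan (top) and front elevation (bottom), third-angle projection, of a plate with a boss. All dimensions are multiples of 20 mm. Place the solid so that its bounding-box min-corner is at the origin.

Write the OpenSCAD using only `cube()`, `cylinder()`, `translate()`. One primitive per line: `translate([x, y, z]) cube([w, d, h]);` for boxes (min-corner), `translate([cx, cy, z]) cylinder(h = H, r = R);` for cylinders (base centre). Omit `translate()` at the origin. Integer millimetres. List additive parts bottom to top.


cube([320, 180, 60]);
translate([40, 60, 60]) cube([160, 100, 160]);


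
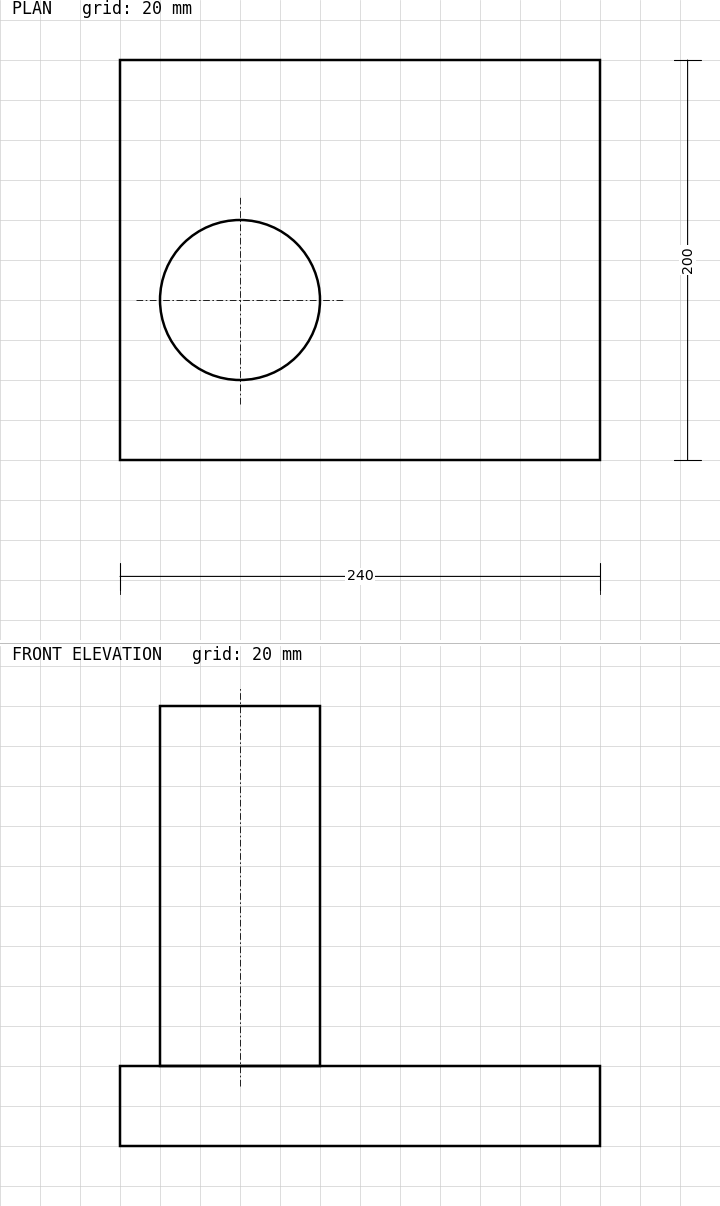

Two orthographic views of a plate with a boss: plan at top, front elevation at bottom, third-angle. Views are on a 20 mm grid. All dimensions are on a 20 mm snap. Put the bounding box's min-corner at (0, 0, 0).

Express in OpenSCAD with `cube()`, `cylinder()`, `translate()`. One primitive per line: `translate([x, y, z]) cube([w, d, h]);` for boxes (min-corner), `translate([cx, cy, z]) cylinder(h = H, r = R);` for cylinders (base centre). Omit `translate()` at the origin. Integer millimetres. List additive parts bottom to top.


cube([240, 200, 40]);
translate([60, 80, 40]) cylinder(h = 180, r = 40);


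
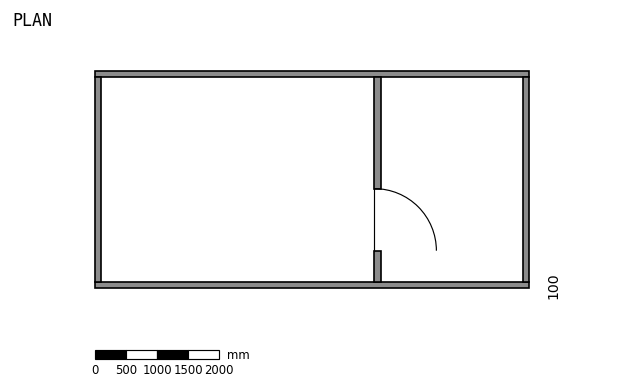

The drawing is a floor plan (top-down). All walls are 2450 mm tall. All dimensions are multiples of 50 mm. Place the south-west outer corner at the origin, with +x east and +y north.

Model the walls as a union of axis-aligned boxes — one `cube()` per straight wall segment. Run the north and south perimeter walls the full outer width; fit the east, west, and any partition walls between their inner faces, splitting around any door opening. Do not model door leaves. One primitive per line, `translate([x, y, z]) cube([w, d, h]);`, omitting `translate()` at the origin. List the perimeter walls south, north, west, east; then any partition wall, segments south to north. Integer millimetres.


cube([7000, 100, 2450]);
translate([0, 3400, 0]) cube([7000, 100, 2450]);
translate([0, 100, 0]) cube([100, 3300, 2450]);
translate([6900, 100, 0]) cube([100, 3300, 2450]);
translate([4500, 100, 0]) cube([100, 500, 2450]);
translate([4500, 1600, 0]) cube([100, 1800, 2450]);
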